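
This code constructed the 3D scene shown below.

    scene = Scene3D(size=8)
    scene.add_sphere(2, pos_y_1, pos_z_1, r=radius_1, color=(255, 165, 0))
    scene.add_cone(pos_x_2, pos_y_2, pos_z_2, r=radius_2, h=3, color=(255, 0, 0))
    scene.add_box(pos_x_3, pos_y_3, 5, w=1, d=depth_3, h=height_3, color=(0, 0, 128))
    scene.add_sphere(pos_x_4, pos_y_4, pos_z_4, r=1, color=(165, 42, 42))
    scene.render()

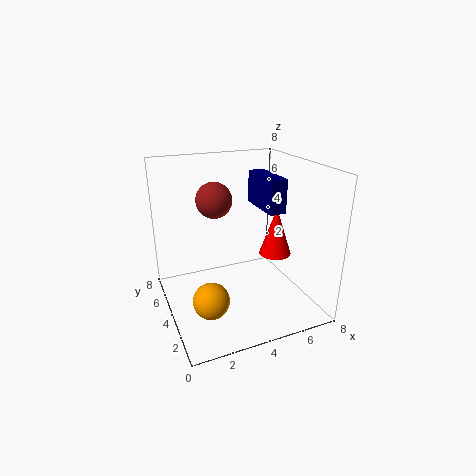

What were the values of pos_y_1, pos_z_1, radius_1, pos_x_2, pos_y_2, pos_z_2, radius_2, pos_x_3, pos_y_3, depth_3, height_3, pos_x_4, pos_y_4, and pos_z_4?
pos_y_1 = 3, pos_z_1 = 1, radius_1 = 1, pos_x_2 = 7, pos_y_2 = 5, pos_z_2 = 2, radius_2 = 1, pos_x_3 = 6, pos_y_3 = 4, depth_3 = 3, height_3 = 2, pos_x_4 = 3, pos_y_4 = 5, pos_z_4 = 6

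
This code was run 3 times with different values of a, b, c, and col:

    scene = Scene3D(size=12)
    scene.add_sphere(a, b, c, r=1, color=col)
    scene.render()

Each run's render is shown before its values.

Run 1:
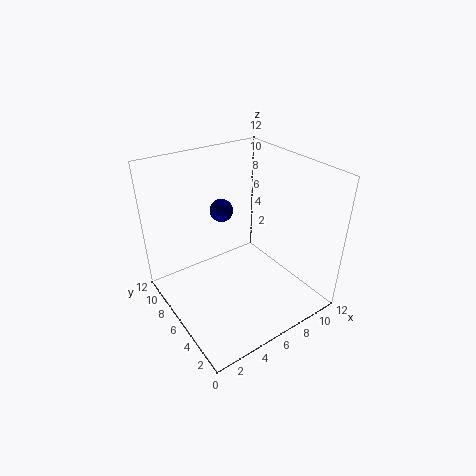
a = 6, b = 8.5, c = 7.5, col = 'navy'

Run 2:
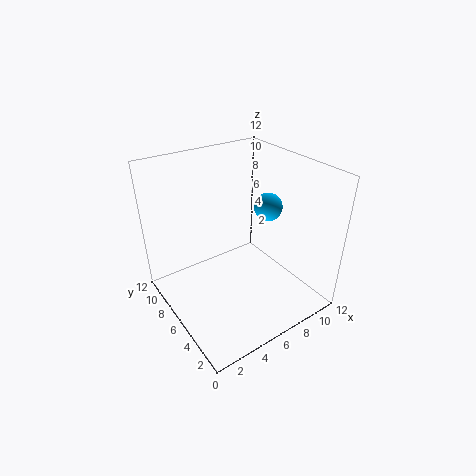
a = 6.5, b = 3, c = 10, col = 'deepskyblue'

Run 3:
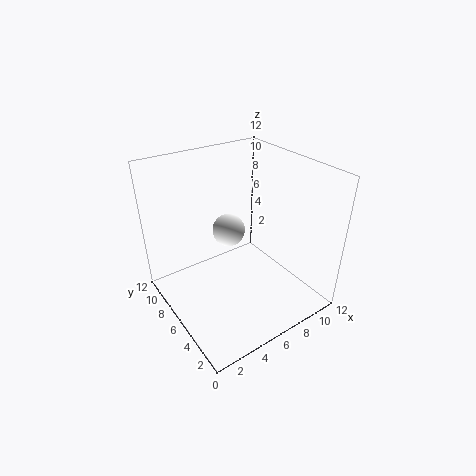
a = 2.5, b = 2, c = 10, col = 'white'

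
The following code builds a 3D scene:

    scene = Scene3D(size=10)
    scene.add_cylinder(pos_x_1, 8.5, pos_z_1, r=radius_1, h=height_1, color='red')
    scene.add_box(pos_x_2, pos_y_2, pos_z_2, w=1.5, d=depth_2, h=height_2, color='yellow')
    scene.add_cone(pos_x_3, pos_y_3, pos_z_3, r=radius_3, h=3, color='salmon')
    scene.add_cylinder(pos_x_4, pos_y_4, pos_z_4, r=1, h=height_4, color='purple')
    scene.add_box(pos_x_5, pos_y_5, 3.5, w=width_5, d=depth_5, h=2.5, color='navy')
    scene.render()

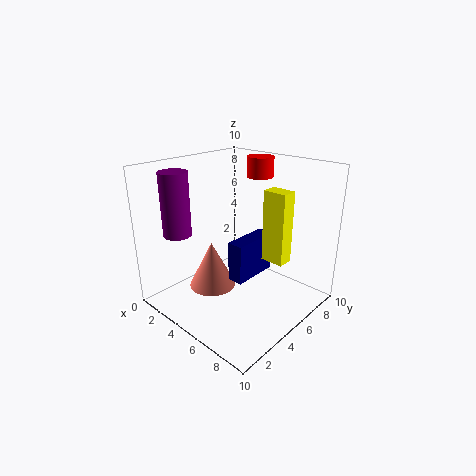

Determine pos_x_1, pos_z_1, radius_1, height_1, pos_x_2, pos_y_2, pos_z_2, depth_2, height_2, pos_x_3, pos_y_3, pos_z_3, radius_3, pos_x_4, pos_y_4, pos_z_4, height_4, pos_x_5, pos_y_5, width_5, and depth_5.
pos_x_1 = 4
pos_z_1 = 8.5
radius_1 = 1
height_1 = 1.5
pos_x_2 = 7.5
pos_y_2 = 4.5
pos_z_2 = 4.5
depth_2 = 1
height_2 = 4.5
pos_x_3 = 5
pos_y_3 = 2.5
pos_z_3 = 2.5
radius_3 = 1.5
pos_x_4 = 1.5
pos_y_4 = 2.5
pos_z_4 = 5
height_4 = 4.5
pos_x_5 = 6.5
pos_y_5 = 2.5
width_5 = 1
depth_5 = 3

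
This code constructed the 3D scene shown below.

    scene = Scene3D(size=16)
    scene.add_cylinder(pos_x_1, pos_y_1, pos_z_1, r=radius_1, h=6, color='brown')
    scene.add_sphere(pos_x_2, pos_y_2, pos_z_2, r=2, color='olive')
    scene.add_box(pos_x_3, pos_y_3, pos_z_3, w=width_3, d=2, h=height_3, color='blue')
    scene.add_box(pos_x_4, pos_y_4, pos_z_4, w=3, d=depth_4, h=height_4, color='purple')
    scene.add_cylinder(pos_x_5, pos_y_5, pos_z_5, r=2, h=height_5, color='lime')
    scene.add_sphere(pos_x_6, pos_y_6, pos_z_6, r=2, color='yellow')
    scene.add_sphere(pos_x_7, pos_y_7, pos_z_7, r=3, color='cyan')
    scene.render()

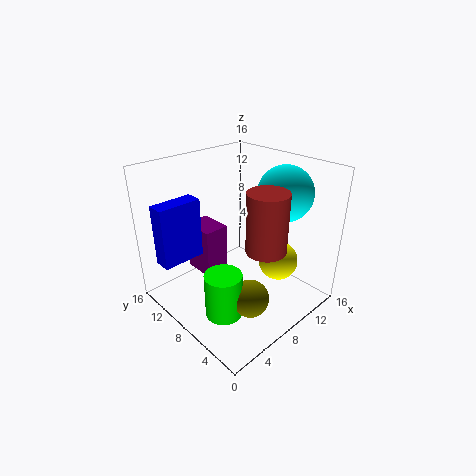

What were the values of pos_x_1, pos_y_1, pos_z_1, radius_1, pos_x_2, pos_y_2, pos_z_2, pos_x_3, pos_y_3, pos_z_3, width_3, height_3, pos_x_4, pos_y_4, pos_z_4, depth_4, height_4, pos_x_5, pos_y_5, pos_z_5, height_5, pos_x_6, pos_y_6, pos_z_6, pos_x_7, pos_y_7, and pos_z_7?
pos_x_1 = 7; pos_y_1 = 3; pos_z_1 = 9; radius_1 = 2; pos_x_2 = 6; pos_y_2 = 4; pos_z_2 = 3; pos_x_3 = 1; pos_y_3 = 12; pos_z_3 = 5; width_3 = 5; height_3 = 7; pos_x_4 = 6; pos_y_4 = 11; pos_z_4 = 2; depth_4 = 4; height_4 = 6; pos_x_5 = 4; pos_y_5 = 6; pos_z_5 = 1; height_5 = 5; pos_x_6 = 9; pos_y_6 = 3; pos_z_6 = 7; pos_x_7 = 12; pos_y_7 = 5; pos_z_7 = 13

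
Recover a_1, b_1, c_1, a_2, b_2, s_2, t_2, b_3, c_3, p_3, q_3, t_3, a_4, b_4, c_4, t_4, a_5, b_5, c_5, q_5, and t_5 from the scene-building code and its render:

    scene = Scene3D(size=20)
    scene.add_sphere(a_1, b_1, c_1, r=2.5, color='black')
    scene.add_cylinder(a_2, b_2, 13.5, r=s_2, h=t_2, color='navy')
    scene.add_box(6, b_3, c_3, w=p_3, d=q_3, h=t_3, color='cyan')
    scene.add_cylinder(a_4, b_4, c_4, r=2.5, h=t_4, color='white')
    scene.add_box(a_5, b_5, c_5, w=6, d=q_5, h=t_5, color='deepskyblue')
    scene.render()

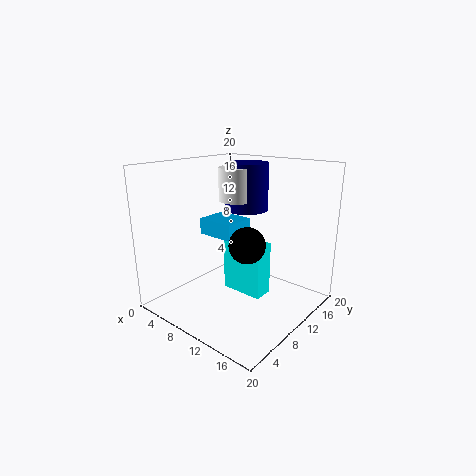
a_1 = 12; b_1 = 9.5; c_1 = 9.5; a_2 = 9.5; b_2 = 12.5; s_2 = 3; t_2 = 6.5; b_3 = 11.5; c_3 = 0.5; p_3 = 6.5; q_3 = 3; t_3 = 8; a_4 = 9; b_4 = 11; c_4 = 15; t_4 = 4.5; a_5 = 1.5; b_5 = 11; c_5 = 8.5; q_5 = 5; t_5 = 2.5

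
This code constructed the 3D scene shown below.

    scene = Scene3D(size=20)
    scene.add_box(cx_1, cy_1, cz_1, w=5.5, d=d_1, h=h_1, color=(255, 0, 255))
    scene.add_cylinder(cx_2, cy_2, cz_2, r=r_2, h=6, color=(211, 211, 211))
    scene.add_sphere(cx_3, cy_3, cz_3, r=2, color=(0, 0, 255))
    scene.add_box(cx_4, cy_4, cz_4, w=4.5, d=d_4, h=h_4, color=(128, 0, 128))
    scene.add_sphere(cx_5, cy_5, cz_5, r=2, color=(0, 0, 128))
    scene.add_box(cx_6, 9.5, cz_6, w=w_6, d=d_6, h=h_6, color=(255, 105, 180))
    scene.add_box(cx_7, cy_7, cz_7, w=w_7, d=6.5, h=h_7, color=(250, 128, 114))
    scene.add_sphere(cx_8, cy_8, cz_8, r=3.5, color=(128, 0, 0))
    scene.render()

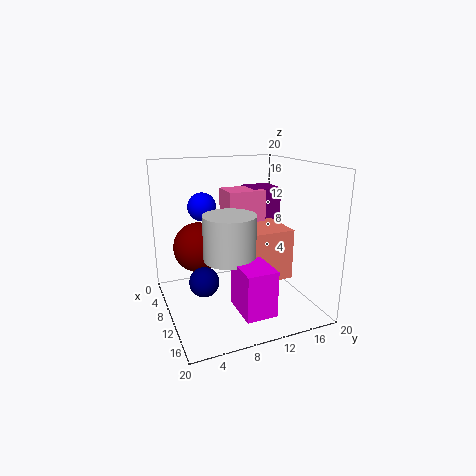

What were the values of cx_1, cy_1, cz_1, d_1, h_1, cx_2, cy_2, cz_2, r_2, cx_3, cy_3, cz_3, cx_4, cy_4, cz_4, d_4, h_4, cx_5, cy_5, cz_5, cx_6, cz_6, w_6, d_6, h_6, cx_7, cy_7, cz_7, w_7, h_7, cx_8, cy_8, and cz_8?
cx_1 = 13.5
cy_1 = 7.5
cz_1 = 2.5
d_1 = 4
h_1 = 6
cx_2 = 12
cy_2 = 8
cz_2 = 8
r_2 = 3.5
cx_3 = 6.5
cy_3 = 6
cz_3 = 14
cx_4 = 3
cy_4 = 13.5
cz_4 = 9.5
d_4 = 4.5
h_4 = 6.5
cx_5 = 11.5
cy_5 = 4.5
cz_5 = 5
cx_6 = 4
cz_6 = 7.5
w_6 = 4.5
d_6 = 5.5
h_6 = 8.5
cx_7 = 7
cy_7 = 10
cz_7 = 4.5
w_7 = 7
h_7 = 7
cx_8 = 7.5
cy_8 = 5
cz_8 = 8.5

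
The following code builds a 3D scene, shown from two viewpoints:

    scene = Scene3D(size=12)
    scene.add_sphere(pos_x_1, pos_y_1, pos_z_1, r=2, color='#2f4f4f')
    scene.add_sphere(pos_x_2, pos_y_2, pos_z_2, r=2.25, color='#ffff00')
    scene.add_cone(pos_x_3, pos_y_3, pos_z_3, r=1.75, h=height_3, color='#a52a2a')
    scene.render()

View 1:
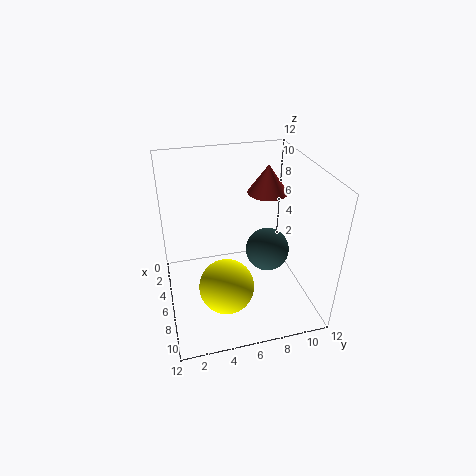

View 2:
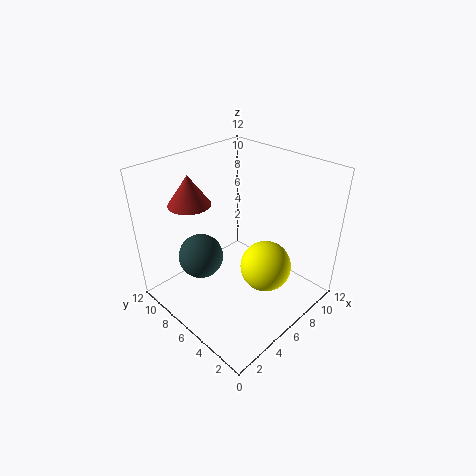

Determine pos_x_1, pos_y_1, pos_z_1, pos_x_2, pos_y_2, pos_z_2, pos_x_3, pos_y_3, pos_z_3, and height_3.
pos_x_1 = 4.5
pos_y_1 = 9.25
pos_z_1 = 3.25
pos_x_2 = 8
pos_y_2 = 4.5
pos_z_2 = 2.75
pos_x_3 = 3.75
pos_y_3 = 9.25
pos_z_3 = 8.75
height_3 = 2.5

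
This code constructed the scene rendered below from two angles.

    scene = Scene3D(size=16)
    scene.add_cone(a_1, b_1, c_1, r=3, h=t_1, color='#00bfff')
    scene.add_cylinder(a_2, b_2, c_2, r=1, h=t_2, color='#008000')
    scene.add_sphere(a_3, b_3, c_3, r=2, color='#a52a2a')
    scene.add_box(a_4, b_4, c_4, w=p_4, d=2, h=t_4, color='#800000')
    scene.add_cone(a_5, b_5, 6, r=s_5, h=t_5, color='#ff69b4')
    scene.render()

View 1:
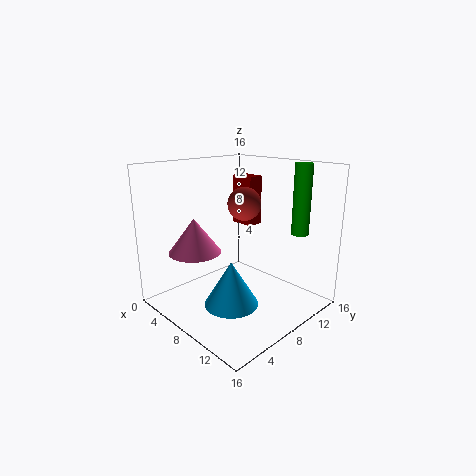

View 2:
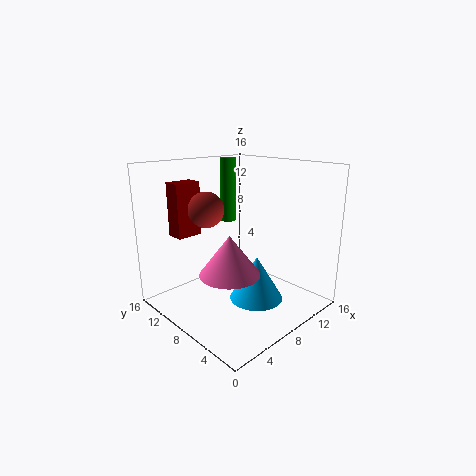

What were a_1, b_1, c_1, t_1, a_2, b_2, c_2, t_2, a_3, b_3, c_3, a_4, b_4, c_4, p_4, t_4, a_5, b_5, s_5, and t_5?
a_1 = 9; b_1 = 6; c_1 = 1; t_1 = 5; a_2 = 12; b_2 = 14; c_2 = 8; t_2 = 8; a_3 = 6; b_3 = 11; c_3 = 11; a_4 = 3; b_4 = 12; c_4 = 8; p_4 = 3; t_4 = 6; a_5 = 4; b_5 = 5; s_5 = 3; t_5 = 4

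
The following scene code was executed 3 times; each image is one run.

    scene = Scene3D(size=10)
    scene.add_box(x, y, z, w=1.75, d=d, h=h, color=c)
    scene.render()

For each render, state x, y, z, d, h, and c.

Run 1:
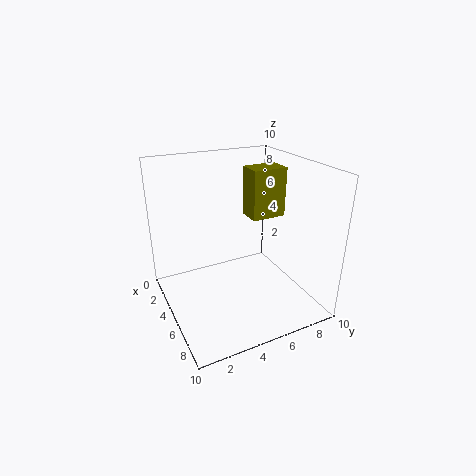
x = 3.25, y = 6.25, z = 6, d = 2.5, h = 3.5, c = 'olive'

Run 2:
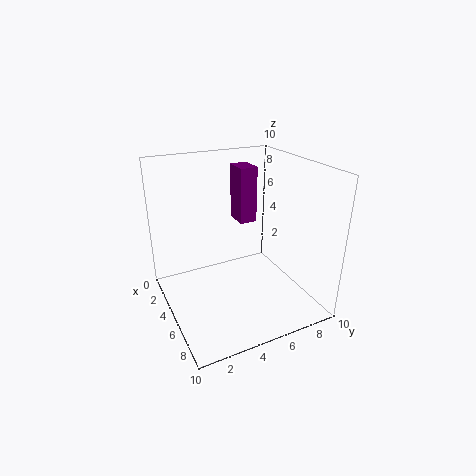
x = 2.25, y = 5.75, z = 5.5, d = 1.25, h = 4, c = 'purple'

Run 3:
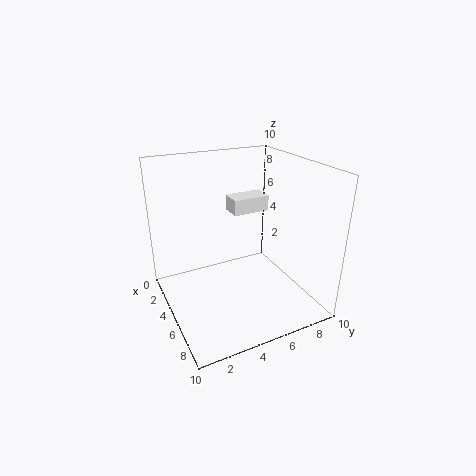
x = 0.25, y = 6.25, z = 5.25, d = 3, h = 1.25, c = 'white'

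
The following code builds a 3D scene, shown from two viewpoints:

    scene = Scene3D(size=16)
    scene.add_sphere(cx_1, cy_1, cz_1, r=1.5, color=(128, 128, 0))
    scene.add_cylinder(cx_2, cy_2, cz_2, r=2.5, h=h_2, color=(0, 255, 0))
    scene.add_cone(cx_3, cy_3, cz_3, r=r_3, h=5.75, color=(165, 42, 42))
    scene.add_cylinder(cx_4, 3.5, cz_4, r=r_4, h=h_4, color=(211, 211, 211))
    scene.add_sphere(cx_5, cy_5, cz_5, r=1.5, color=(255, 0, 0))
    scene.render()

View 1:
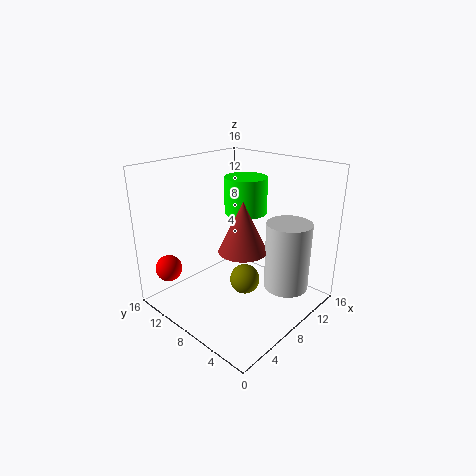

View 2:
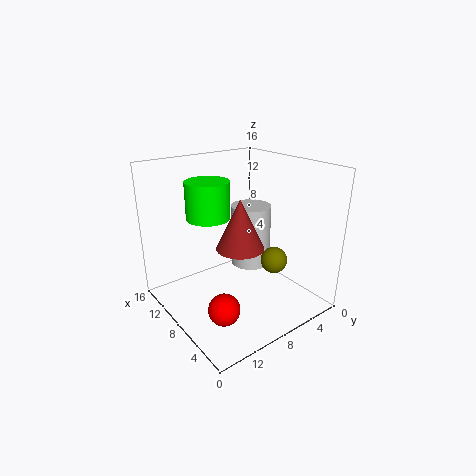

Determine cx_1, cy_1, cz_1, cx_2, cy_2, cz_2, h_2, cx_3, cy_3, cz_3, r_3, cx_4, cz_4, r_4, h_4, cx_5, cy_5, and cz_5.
cx_1 = 5.5, cy_1 = 4.75, cz_1 = 5.25, cx_2 = 11.25, cy_2 = 9.75, cz_2 = 9.75, h_2 = 4.25, cx_3 = 8.25, cy_3 = 7.5, cz_3 = 6.5, r_3 = 2.75, cx_4 = 11.25, cz_4 = 2.25, r_4 = 2.5, h_4 = 7.75, cx_5 = 2.5, cy_5 = 13.75, cz_5 = 4.25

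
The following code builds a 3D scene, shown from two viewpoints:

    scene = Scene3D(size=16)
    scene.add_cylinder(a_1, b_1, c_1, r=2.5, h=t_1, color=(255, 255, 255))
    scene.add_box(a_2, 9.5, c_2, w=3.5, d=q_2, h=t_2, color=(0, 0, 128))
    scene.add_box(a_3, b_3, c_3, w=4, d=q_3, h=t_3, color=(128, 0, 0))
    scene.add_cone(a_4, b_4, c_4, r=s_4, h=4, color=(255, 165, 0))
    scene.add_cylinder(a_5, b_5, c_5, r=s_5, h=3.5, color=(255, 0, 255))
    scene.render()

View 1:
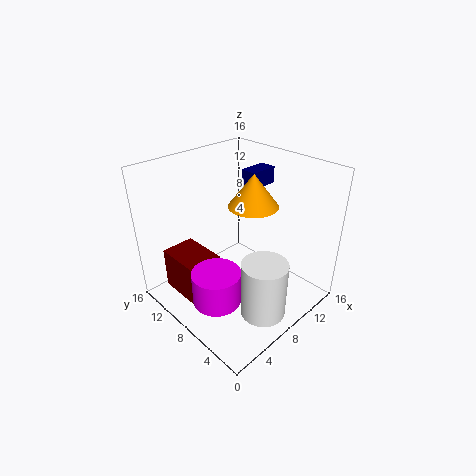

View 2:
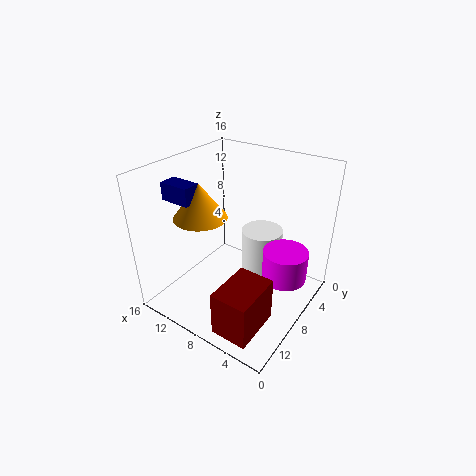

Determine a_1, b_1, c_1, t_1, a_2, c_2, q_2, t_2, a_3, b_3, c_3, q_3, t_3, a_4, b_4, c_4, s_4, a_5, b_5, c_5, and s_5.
a_1 = 7.5
b_1 = 3.5
c_1 = 0.5
t_1 = 6.5
a_2 = 12
c_2 = 12
q_2 = 2
t_2 = 2
a_3 = 2.5
b_3 = 9.5
c_3 = 0.5
q_3 = 5.5
t_3 = 5
a_4 = 12
b_4 = 9.5
c_4 = 10
s_4 = 3
a_5 = 3
b_5 = 6
c_5 = 3.5
s_5 = 2.5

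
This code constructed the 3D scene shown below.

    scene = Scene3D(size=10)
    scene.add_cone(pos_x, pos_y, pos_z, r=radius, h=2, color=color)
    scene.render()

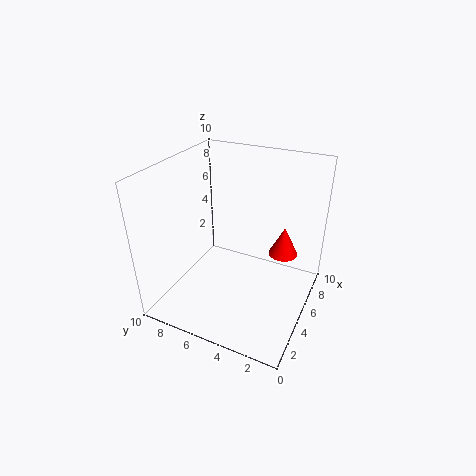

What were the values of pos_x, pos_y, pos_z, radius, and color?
pos_x = 6; pos_y = 2; pos_z = 4; radius = 1; color = 'red'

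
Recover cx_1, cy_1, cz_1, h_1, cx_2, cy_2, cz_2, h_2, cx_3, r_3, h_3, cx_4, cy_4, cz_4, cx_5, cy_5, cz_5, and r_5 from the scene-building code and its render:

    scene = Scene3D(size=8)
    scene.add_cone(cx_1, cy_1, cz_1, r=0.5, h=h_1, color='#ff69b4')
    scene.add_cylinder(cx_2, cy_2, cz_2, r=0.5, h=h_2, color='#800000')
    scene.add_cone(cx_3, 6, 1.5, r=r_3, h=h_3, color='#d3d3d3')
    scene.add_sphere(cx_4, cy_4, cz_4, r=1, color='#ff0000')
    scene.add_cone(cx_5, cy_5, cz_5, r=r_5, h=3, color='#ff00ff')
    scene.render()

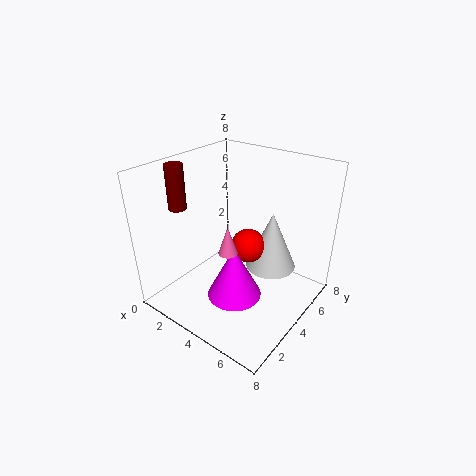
cx_1 = 4.5
cy_1 = 2.5
cz_1 = 4
h_1 = 1.5
cx_2 = 1
cy_2 = 2.5
cz_2 = 5.5
h_2 = 2.5
cx_3 = 5
r_3 = 1.5
h_3 = 3.5
cx_4 = 4
cy_4 = 5
cz_4 = 3
cx_5 = 4.5
cy_5 = 3
cz_5 = 1
r_5 = 1.5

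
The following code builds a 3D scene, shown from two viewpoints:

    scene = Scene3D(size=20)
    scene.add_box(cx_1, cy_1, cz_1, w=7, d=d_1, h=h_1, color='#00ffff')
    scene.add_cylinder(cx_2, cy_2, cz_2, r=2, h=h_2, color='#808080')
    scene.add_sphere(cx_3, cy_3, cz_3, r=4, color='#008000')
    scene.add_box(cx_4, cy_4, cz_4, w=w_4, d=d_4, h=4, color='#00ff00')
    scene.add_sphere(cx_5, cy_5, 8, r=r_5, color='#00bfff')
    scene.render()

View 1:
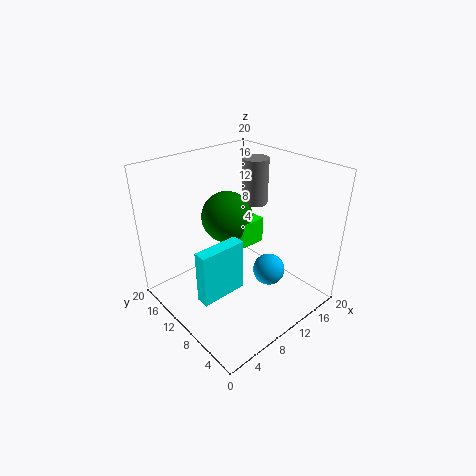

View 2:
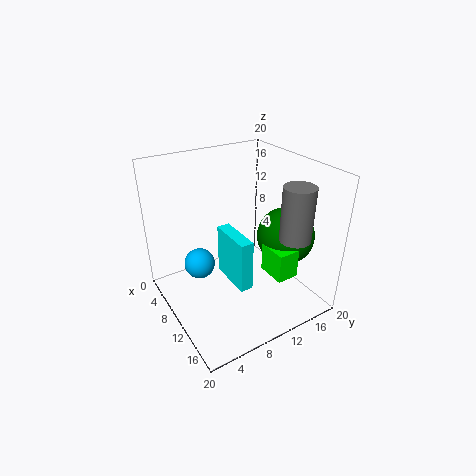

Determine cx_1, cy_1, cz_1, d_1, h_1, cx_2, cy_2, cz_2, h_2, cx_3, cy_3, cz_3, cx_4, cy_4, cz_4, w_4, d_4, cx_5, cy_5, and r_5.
cx_1 = 4, cy_1 = 10, cz_1 = 1, d_1 = 2, h_1 = 8, cx_2 = 17, cy_2 = 14, cz_2 = 12, h_2 = 7, cx_3 = 13, cy_3 = 16, cz_3 = 10, cx_4 = 13, cy_4 = 12, cz_4 = 6, w_4 = 4, d_4 = 3, cx_5 = 10, cy_5 = 4, r_5 = 2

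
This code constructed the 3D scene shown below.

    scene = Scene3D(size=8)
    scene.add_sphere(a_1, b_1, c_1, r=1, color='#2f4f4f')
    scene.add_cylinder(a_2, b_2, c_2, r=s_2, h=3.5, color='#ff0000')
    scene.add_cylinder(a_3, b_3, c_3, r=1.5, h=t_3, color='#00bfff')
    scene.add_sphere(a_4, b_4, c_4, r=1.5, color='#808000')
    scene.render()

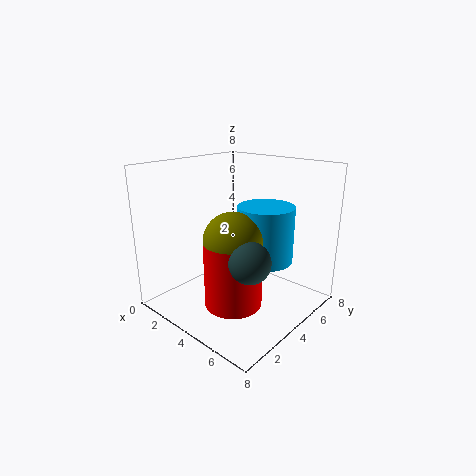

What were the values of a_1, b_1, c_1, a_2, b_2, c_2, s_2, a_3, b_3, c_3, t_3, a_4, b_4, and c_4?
a_1 = 6.5
b_1 = 2
c_1 = 4
a_2 = 5
b_2 = 2.5
c_2 = 1
s_2 = 1.5
a_3 = 5.5
b_3 = 4.5
c_3 = 3
t_3 = 3
a_4 = 5
b_4 = 2.5
c_4 = 4.5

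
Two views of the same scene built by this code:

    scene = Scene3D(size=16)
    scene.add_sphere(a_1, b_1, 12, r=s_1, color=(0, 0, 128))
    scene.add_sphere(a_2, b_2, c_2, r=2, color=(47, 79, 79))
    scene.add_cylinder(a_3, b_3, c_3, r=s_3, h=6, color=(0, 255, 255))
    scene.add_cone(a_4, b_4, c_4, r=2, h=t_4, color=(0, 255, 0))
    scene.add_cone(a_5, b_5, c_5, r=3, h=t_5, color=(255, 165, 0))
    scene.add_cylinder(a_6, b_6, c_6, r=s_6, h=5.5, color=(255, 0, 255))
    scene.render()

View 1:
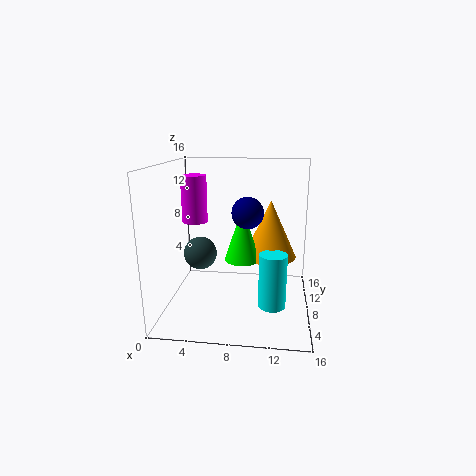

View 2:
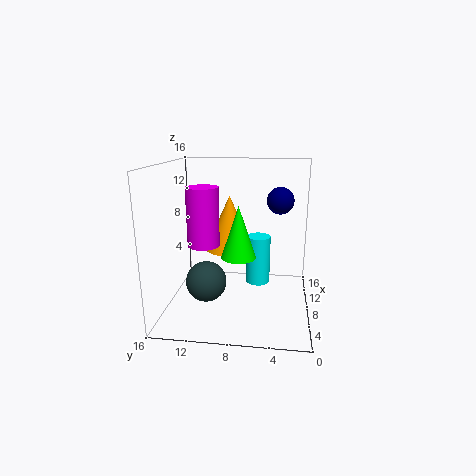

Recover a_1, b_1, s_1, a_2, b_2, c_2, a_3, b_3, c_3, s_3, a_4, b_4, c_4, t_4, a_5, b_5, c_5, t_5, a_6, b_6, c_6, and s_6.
a_1 = 9.5; b_1 = 3.5; s_1 = 1.5; a_2 = 3; b_2 = 10.5; c_2 = 5; a_3 = 12; b_3 = 6; c_3 = 1; s_3 = 1.5; a_4 = 8.5; b_4 = 8; c_4 = 5.5; t_4 = 6; a_5 = 11.5; b_5 = 9.5; c_5 = 5.5; t_5 = 6.5; a_6 = 2.5; b_6 = 10.5; c_6 = 9; s_6 = 1.5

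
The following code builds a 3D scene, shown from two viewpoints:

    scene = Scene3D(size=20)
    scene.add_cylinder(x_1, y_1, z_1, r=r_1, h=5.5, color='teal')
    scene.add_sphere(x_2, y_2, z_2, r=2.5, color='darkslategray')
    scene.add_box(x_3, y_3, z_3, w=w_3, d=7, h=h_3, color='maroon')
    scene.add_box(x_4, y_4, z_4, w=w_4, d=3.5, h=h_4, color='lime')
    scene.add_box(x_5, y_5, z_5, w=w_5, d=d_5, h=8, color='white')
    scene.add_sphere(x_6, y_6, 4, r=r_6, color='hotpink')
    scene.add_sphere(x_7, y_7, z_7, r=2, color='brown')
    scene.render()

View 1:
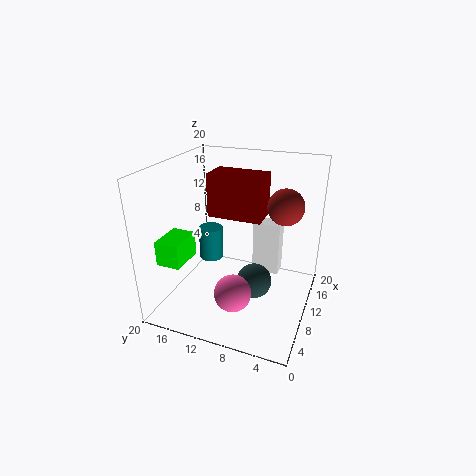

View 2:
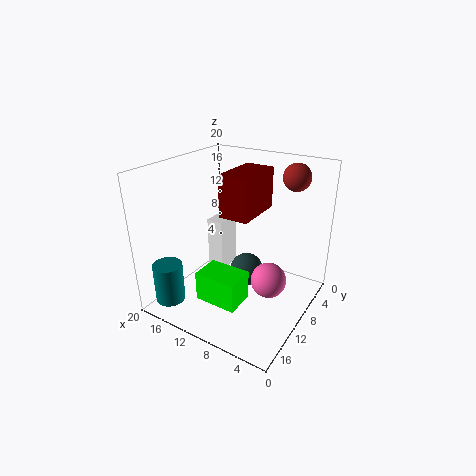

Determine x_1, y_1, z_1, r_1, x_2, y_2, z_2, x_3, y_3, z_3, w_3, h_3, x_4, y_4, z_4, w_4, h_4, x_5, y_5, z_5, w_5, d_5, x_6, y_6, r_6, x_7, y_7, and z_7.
x_1 = 16.5, y_1 = 17.5, z_1 = 2, r_1 = 2, x_2 = 10, y_2 = 7.5, z_2 = 3.5, x_3 = 7, y_3 = 6, z_3 = 14, w_3 = 4, h_3 = 5.5, x_4 = 4.5, y_4 = 16.5, z_4 = 6.5, w_4 = 5, h_4 = 3.5, x_5 = 13.5, y_5 = 5, z_5 = 3, w_5 = 2.5, d_5 = 4, x_6 = 5.5, y_6 = 9, r_6 = 2.5, x_7 = 5, y_7 = 2.5, z_7 = 17.5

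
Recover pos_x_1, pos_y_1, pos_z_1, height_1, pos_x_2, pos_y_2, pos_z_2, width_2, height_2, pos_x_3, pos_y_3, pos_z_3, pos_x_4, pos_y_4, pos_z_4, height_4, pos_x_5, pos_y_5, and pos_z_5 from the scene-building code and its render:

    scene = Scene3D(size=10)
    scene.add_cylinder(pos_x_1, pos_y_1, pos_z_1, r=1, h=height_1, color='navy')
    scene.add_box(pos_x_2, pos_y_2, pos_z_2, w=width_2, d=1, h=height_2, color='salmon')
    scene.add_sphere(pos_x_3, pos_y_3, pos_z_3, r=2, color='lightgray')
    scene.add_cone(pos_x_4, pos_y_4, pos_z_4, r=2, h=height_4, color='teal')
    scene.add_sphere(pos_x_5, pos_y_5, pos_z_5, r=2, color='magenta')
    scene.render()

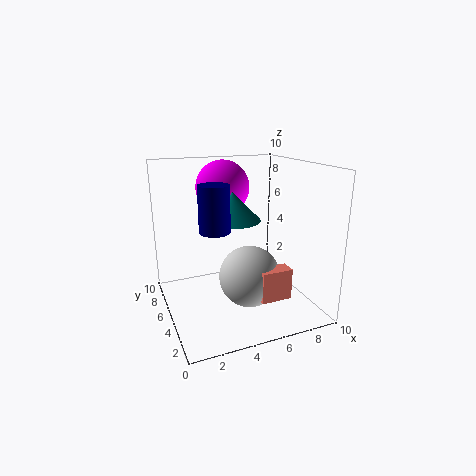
pos_x_1 = 3
pos_y_1 = 4
pos_z_1 = 6
height_1 = 3
pos_x_2 = 5
pos_y_2 = 1
pos_z_2 = 2
width_2 = 2
height_2 = 2
pos_x_3 = 5
pos_y_3 = 3
pos_z_3 = 3
pos_x_4 = 5
pos_y_4 = 6
pos_z_4 = 6
height_4 = 2
pos_x_5 = 5
pos_y_5 = 8
pos_z_5 = 8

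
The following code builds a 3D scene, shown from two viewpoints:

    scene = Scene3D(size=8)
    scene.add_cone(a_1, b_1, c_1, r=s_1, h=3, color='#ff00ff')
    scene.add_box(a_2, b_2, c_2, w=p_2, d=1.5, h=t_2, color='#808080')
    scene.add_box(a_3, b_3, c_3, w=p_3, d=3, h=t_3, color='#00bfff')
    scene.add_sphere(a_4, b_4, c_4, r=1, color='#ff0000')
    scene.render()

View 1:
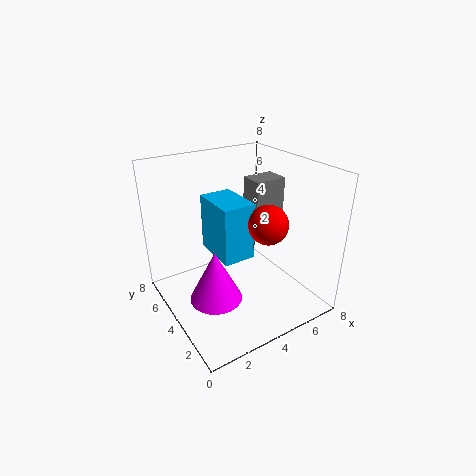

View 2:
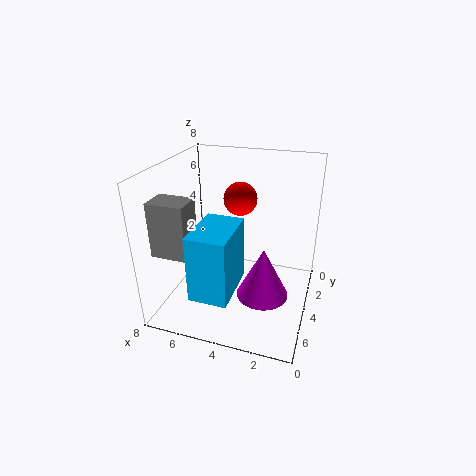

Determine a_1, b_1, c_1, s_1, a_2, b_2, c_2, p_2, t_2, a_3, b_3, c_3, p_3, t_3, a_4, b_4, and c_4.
a_1 = 2.5; b_1 = 4; c_1 = 0.5; s_1 = 1.5; a_2 = 6; b_2 = 5; c_2 = 3.5; p_2 = 2; t_2 = 3; a_3 = 3.5; b_3 = 4.5; c_3 = 2; p_3 = 2; t_3 = 3.5; a_4 = 4.5; b_4 = 2; c_4 = 5.5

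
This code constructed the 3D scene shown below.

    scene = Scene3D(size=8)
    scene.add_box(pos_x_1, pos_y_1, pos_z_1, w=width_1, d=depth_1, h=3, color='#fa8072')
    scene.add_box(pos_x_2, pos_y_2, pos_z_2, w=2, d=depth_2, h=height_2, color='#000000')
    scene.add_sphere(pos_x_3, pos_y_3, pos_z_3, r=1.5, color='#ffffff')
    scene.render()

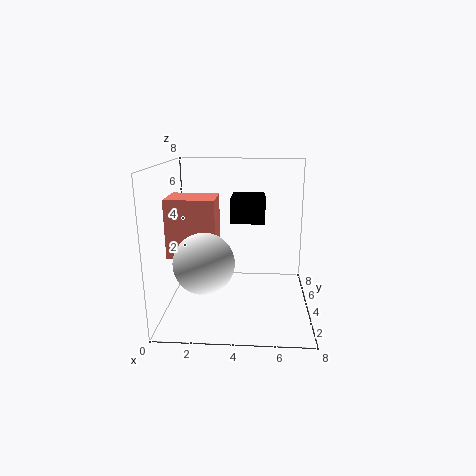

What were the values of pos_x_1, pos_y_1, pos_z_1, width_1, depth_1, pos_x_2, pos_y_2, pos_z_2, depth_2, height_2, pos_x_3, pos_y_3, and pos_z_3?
pos_x_1 = 0.5, pos_y_1 = 2, pos_z_1 = 3.5, width_1 = 2.5, depth_1 = 2, pos_x_2 = 3.5, pos_y_2 = 5, pos_z_2 = 4.5, depth_2 = 2, height_2 = 1.5, pos_x_3 = 2.5, pos_y_3 = 1.5, pos_z_3 = 3.5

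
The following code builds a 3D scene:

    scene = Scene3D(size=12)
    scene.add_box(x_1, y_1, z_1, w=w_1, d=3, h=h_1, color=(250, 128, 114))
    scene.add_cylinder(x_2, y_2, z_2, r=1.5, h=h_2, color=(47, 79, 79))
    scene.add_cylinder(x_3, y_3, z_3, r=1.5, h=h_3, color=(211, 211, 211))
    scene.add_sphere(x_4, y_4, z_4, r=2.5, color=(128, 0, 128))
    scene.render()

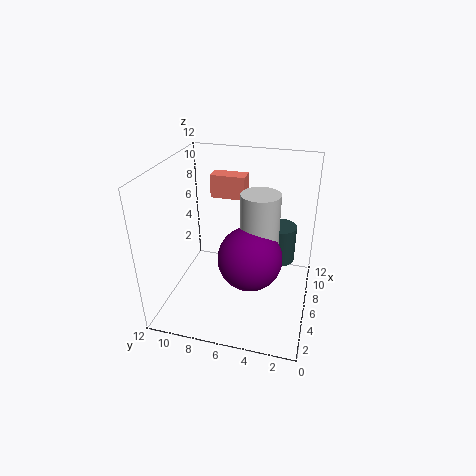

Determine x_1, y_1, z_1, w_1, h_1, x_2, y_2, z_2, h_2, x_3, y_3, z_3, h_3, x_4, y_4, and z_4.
x_1 = 8; y_1 = 6; z_1 = 8.5; w_1 = 1.5; h_1 = 2; x_2 = 10; y_2 = 3; z_2 = 2; h_2 = 3.5; x_3 = 5; y_3 = 4; z_3 = 6.5; h_3 = 4; x_4 = 4; y_4 = 4.5; z_4 = 5.5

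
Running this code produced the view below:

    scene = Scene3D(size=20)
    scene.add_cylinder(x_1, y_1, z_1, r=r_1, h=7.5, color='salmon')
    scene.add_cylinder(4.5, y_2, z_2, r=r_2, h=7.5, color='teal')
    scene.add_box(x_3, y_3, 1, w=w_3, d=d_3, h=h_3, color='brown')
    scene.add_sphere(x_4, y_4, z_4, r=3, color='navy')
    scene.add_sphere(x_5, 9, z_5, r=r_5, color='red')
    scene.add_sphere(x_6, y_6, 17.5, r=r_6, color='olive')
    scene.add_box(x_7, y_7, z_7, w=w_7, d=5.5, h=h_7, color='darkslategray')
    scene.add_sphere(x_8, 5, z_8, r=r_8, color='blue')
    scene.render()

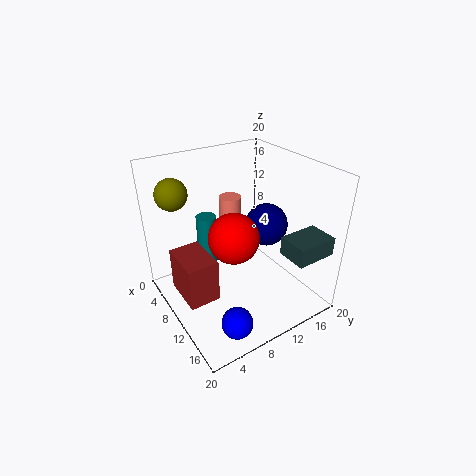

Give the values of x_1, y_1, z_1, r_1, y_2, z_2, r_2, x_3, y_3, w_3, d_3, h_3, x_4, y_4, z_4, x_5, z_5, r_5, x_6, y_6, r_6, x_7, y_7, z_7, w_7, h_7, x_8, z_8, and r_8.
x_1 = 8
y_1 = 10
z_1 = 8
r_1 = 1.5
y_2 = 8
z_2 = 4
r_2 = 1.5
x_3 = 4
y_3 = 2
w_3 = 6.5
d_3 = 4.5
h_3 = 6.5
x_4 = 10.5
y_4 = 14.5
z_4 = 11
x_5 = 10.5
z_5 = 10.5
r_5 = 3.5
x_6 = 7.5
y_6 = 2
r_6 = 2
x_7 = 15.5
y_7 = 13
z_7 = 9.5
w_7 = 4
h_7 = 2.5
x_8 = 17.5
z_8 = 3
r_8 = 2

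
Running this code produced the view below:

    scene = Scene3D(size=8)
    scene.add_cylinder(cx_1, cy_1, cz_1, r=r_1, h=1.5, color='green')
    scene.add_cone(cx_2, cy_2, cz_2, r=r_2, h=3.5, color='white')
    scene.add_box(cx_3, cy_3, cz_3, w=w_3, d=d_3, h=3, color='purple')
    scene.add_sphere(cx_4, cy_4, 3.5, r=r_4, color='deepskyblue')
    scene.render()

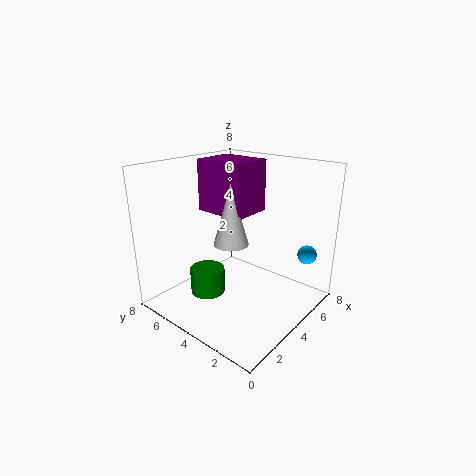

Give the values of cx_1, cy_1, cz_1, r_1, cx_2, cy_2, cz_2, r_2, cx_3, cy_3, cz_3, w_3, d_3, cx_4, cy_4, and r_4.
cx_1 = 3; cy_1 = 5.5; cz_1 = 0.5; r_1 = 1; cx_2 = 4; cy_2 = 4.5; cz_2 = 3.5; r_2 = 1; cx_3 = 4; cy_3 = 4; cz_3 = 5; w_3 = 2.5; d_3 = 3; cx_4 = 5.5; cy_4 = 0.5; r_4 = 0.5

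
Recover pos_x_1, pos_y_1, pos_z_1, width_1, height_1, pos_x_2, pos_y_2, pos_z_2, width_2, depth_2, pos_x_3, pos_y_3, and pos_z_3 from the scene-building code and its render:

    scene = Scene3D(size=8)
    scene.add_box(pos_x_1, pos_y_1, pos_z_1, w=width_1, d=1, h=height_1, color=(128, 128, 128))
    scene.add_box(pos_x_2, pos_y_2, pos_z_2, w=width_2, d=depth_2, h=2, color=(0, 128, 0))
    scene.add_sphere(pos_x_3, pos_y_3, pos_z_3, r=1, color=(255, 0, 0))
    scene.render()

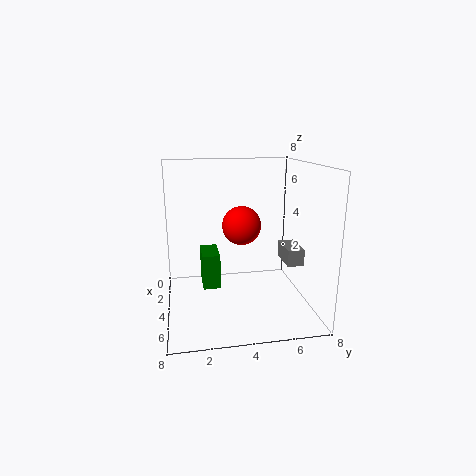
pos_x_1 = 2
pos_y_1 = 7
pos_z_1 = 2
width_1 = 2
height_1 = 1
pos_x_2 = 2
pos_y_2 = 2
pos_z_2 = 1
width_2 = 2
depth_2 = 1
pos_x_3 = 5
pos_y_3 = 4
pos_z_3 = 5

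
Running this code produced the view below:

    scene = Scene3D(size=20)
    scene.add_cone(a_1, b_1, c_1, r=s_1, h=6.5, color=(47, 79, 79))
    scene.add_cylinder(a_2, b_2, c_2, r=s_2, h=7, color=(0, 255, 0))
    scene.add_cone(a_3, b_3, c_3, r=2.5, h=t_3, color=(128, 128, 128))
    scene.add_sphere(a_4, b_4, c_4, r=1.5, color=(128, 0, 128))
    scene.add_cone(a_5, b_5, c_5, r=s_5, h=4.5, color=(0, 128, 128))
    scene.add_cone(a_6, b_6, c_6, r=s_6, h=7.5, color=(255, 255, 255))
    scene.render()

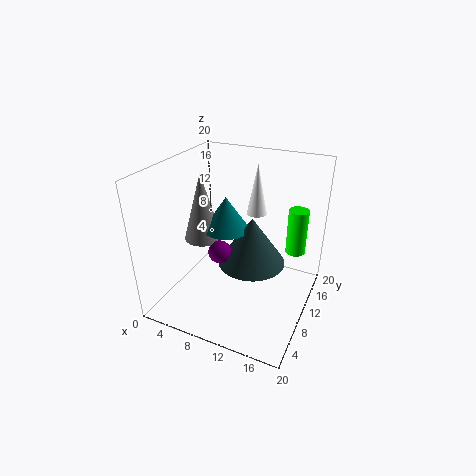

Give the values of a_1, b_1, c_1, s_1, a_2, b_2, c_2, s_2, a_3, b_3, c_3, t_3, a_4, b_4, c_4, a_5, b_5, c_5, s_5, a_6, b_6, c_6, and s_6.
a_1 = 12.5, b_1 = 9, c_1 = 7.5, s_1 = 4.5, a_2 = 16.5, b_2 = 17, c_2 = 5.5, s_2 = 1.5, a_3 = 6, b_3 = 7.5, c_3 = 10.5, t_3 = 9, a_4 = 9, b_4 = 6.5, c_4 = 9.5, a_5 = 9, b_5 = 8.5, c_5 = 12, s_5 = 3, a_6 = 10.5, b_6 = 15.5, c_6 = 11.5, s_6 = 1.5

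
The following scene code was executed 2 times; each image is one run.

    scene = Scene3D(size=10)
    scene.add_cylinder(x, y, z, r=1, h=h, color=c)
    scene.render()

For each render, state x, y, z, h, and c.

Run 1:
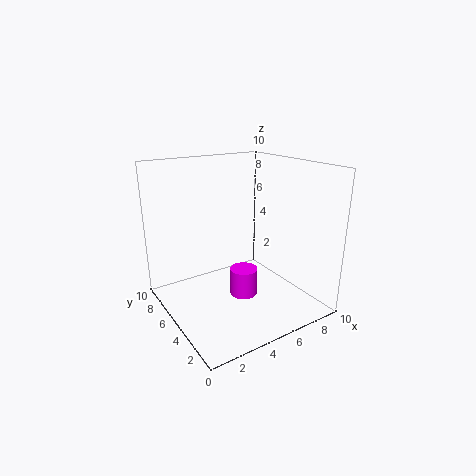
x = 5.5
y = 5
z = 0.5
h = 2
c = 'magenta'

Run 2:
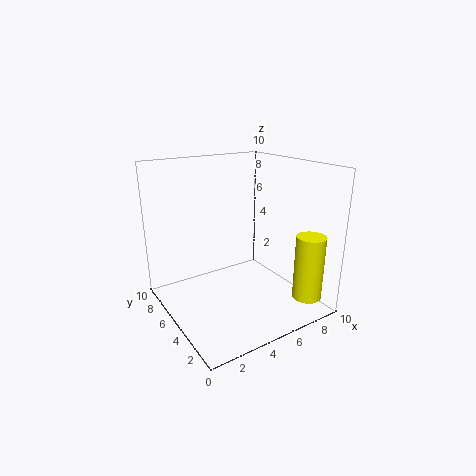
x = 8.5
y = 1.5
z = 1
h = 4.5
c = 'yellow'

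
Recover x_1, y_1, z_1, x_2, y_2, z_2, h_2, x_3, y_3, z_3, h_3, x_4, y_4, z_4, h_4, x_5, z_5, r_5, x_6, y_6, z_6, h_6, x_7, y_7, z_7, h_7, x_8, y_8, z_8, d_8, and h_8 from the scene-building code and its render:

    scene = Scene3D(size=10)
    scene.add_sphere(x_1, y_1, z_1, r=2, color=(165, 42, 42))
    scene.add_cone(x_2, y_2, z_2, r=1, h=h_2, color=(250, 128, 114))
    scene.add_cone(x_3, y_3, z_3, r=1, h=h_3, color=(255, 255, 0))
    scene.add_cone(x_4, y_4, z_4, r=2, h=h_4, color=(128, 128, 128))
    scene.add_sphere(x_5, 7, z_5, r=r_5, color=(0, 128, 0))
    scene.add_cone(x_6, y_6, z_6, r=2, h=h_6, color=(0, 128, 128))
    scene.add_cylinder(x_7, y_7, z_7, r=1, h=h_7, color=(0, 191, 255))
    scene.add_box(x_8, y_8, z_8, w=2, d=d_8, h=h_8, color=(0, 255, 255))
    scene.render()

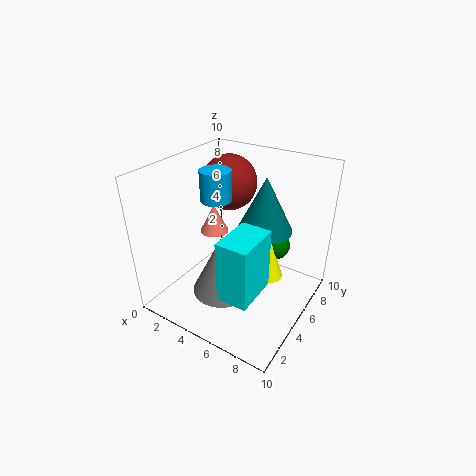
x_1 = 3
y_1 = 7
z_1 = 8
x_2 = 3
y_2 = 5
z_2 = 5
h_2 = 2
x_3 = 7
y_3 = 6
z_3 = 2
h_3 = 3
x_4 = 5
y_4 = 3
z_4 = 2
h_4 = 4
x_5 = 7
z_5 = 4
r_5 = 1
x_6 = 6
y_6 = 7
z_6 = 5
h_6 = 4
x_7 = 4
y_7 = 4
z_7 = 8
h_7 = 2
x_8 = 6
y_8 = 1
z_8 = 3
d_8 = 3
h_8 = 4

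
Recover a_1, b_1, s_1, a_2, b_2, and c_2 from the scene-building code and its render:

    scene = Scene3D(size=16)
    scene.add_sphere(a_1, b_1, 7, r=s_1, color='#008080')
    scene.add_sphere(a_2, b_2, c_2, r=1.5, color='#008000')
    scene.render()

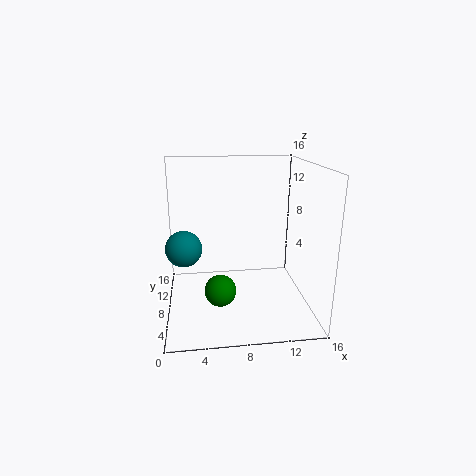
a_1 = 2, b_1 = 8, s_1 = 2, a_2 = 5.5, b_2 = 2, c_2 = 5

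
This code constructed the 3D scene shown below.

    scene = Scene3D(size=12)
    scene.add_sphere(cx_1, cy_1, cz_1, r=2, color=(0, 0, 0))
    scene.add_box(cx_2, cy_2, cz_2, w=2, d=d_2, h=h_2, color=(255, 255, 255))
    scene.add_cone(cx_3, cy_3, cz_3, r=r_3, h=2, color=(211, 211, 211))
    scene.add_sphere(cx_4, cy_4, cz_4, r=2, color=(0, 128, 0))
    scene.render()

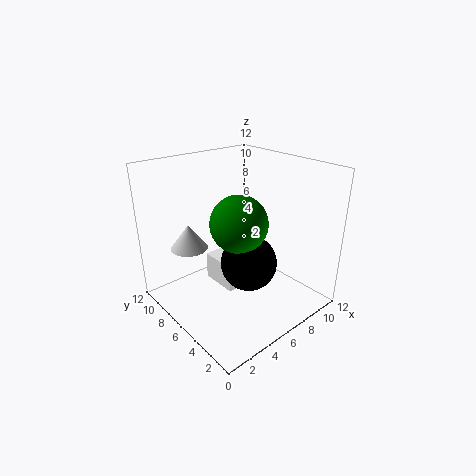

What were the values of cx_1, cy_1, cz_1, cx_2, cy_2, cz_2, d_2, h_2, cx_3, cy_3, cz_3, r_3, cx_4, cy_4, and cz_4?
cx_1 = 4; cy_1 = 2.5; cz_1 = 6; cx_2 = 5.5; cy_2 = 6.5; cz_2 = 0.5; d_2 = 3.5; h_2 = 2.5; cx_3 = 2.5; cy_3 = 8; cz_3 = 5.5; r_3 = 1.5; cx_4 = 3.5; cy_4 = 3; cz_4 = 9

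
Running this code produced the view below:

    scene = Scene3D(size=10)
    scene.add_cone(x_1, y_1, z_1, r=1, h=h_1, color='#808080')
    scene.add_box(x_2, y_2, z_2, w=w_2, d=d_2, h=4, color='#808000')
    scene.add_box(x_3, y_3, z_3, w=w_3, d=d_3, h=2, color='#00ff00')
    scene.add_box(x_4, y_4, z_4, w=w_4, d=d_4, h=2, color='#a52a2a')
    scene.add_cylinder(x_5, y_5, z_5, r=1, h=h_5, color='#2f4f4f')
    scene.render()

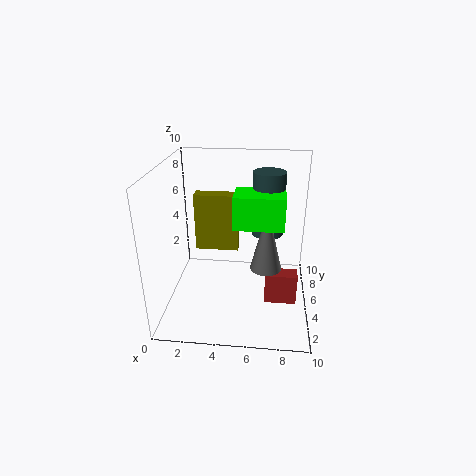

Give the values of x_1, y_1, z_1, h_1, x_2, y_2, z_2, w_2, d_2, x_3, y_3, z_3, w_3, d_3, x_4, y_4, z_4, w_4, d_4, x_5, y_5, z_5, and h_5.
x_1 = 7; y_1 = 3; z_1 = 4; h_1 = 4; x_2 = 2; y_2 = 5; z_2 = 4; w_2 = 3; d_2 = 1; x_3 = 5; y_3 = 2; z_3 = 7; w_3 = 3; d_3 = 2; x_4 = 7; y_4 = 2; z_4 = 2; w_4 = 2; d_4 = 1; x_5 = 7; y_5 = 4; z_5 = 6; h_5 = 4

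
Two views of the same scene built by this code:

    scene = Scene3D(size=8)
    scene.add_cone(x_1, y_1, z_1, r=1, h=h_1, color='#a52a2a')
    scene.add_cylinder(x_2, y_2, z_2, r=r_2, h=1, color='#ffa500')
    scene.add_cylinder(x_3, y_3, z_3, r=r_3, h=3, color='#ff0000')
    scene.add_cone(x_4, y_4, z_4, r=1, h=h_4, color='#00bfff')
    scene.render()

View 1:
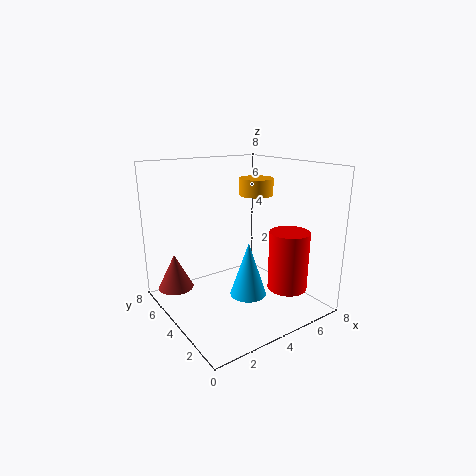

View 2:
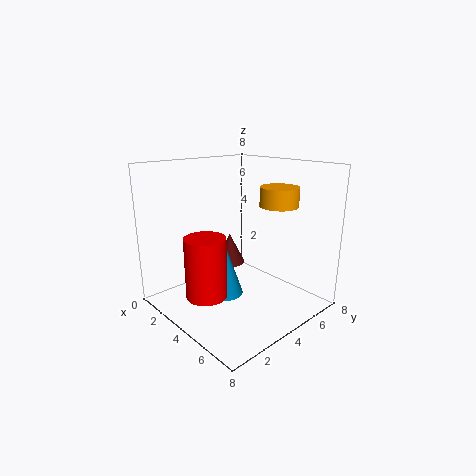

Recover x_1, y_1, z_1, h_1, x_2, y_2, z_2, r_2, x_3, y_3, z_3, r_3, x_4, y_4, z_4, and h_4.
x_1 = 1; y_1 = 6; z_1 = 1; h_1 = 2; x_2 = 6; y_2 = 5; z_2 = 6; r_2 = 1; x_3 = 5; y_3 = 1; z_3 = 2; r_3 = 1; x_4 = 4; y_4 = 3; z_4 = 1; h_4 = 3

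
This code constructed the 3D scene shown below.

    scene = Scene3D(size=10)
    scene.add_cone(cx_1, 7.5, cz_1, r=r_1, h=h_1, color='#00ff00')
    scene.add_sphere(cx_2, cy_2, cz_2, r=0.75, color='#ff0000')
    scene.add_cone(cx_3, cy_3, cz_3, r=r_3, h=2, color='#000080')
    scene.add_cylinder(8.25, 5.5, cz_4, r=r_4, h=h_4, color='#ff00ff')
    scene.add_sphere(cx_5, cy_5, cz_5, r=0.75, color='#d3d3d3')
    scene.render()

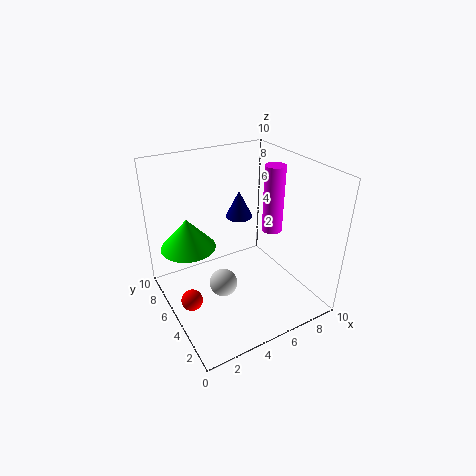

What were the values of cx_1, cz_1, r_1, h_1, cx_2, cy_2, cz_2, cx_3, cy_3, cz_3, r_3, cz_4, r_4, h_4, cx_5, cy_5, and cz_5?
cx_1 = 2.25
cz_1 = 3.75
r_1 = 2
h_1 = 2.25
cx_2 = 1.25
cy_2 = 5
cz_2 = 1
cx_3 = 6.25
cy_3 = 7
cz_3 = 5.5
r_3 = 1
cz_4 = 4.5
r_4 = 0.75
h_4 = 5
cx_5 = 1.75
cy_5 = 1
cz_5 = 5.25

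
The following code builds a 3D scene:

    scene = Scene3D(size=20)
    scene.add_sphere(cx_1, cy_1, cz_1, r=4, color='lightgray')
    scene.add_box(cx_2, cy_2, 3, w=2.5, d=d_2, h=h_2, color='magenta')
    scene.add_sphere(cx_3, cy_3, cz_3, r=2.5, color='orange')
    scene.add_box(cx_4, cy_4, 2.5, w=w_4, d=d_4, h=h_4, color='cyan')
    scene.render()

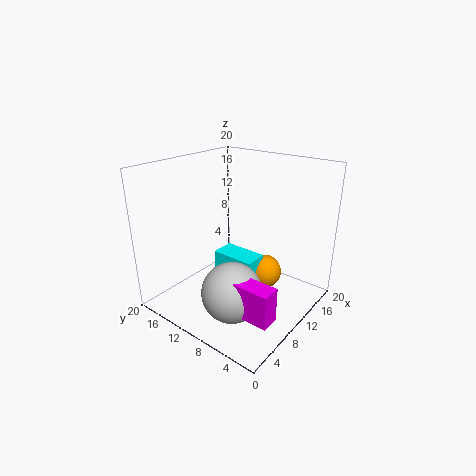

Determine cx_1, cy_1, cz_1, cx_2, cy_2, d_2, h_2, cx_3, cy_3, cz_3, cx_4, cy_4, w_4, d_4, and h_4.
cx_1 = 5.5, cy_1 = 7.5, cz_1 = 4.5, cx_2 = 3.5, cy_2 = 1, d_2 = 6.5, h_2 = 4.5, cx_3 = 14, cy_3 = 8, cz_3 = 3.5, cx_4 = 10, cy_4 = 8, w_4 = 3.5, d_4 = 6.5, h_4 = 4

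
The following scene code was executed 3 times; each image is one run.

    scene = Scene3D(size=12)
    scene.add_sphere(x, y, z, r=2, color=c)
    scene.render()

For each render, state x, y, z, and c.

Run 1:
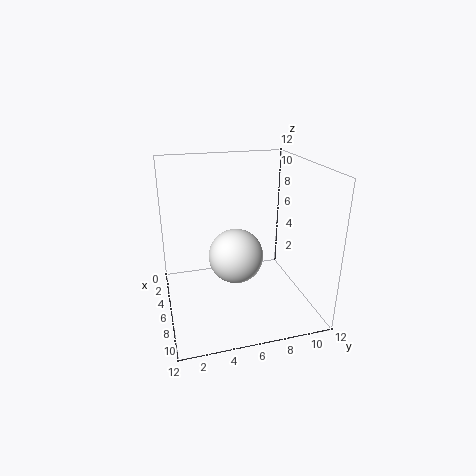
x = 9; y = 5; z = 6; c = 'white'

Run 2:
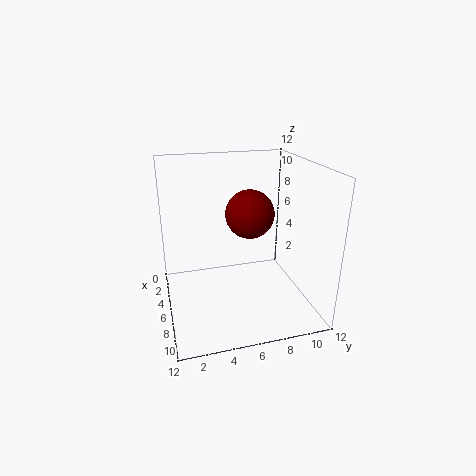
x = 6; y = 7; z = 8; c = 'maroon'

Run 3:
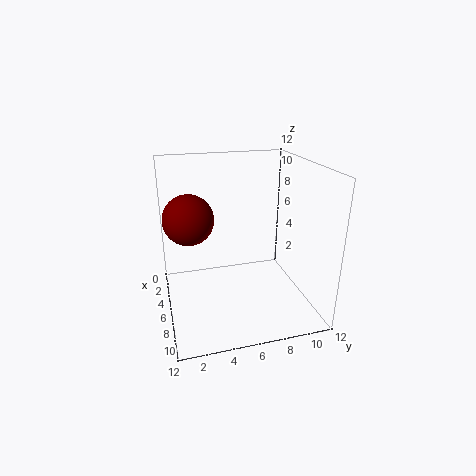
x = 6; y = 2; z = 8; c = 'maroon'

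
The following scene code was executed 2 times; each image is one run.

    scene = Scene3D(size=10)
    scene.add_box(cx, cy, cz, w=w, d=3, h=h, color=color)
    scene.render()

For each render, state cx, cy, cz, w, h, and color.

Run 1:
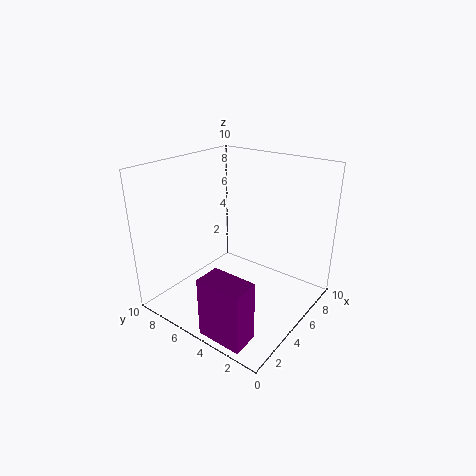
cx = 0.25; cy = 1.5; cz = 0.25; w = 1.75; h = 4; color = 'purple'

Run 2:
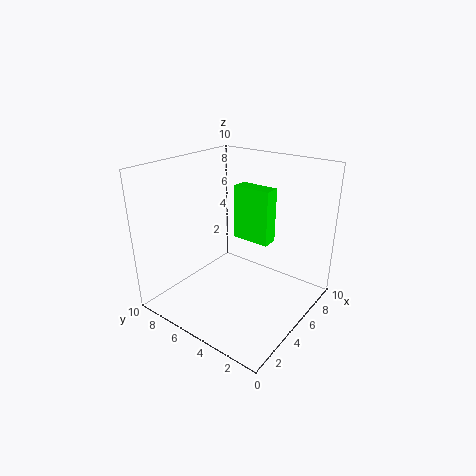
cx = 7.5; cy = 4.25; cz = 3.5; w = 1.25; h = 4.25; color = 'lime'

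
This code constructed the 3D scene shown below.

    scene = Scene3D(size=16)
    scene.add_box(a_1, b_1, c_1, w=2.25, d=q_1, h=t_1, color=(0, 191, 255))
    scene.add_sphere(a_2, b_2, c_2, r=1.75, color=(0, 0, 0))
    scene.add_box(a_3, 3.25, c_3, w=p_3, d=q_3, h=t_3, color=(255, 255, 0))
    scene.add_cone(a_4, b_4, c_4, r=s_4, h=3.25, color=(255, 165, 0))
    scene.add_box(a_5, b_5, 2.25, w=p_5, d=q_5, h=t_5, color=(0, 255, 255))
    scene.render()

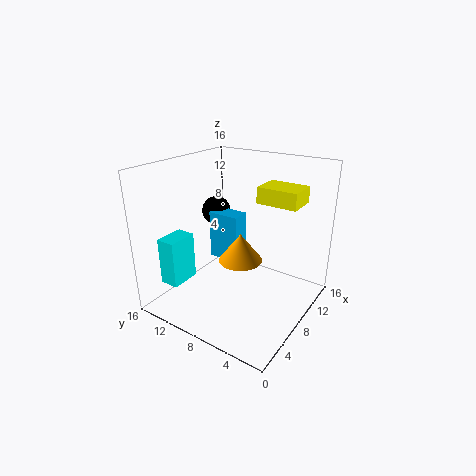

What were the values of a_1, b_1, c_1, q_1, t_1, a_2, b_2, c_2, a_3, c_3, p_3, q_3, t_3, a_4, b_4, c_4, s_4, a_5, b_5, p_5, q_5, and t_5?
a_1 = 9
b_1 = 9
c_1 = 4
q_1 = 3.75
t_1 = 5.75
a_2 = 11
b_2 = 13.25
c_2 = 9.25
a_3 = 12.25
c_3 = 10.75
p_3 = 3.75
q_3 = 5
t_3 = 2
a_4 = 8.5
b_4 = 8
c_4 = 5
s_4 = 2.5
a_5 = 3
b_5 = 13.25
p_5 = 3.5
q_5 = 2.25
t_5 = 5.5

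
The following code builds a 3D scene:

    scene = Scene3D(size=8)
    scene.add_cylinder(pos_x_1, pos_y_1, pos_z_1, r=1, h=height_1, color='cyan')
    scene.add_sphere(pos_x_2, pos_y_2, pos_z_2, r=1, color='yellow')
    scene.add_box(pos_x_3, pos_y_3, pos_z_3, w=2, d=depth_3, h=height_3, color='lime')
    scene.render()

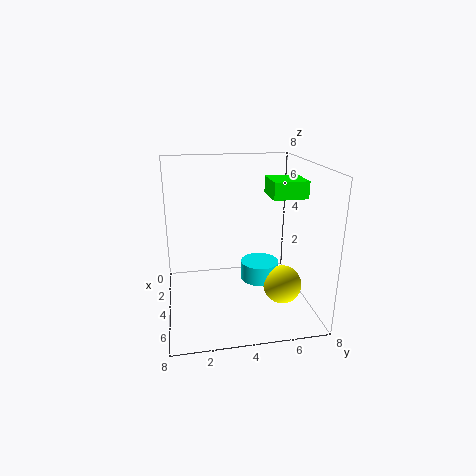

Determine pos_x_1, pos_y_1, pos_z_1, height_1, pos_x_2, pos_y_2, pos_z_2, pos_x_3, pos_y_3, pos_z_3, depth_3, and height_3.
pos_x_1 = 5
pos_y_1 = 5
pos_z_1 = 2
height_1 = 1
pos_x_2 = 6
pos_y_2 = 6
pos_z_2 = 2
pos_x_3 = 2
pos_y_3 = 6
pos_z_3 = 6
depth_3 = 2
height_3 = 1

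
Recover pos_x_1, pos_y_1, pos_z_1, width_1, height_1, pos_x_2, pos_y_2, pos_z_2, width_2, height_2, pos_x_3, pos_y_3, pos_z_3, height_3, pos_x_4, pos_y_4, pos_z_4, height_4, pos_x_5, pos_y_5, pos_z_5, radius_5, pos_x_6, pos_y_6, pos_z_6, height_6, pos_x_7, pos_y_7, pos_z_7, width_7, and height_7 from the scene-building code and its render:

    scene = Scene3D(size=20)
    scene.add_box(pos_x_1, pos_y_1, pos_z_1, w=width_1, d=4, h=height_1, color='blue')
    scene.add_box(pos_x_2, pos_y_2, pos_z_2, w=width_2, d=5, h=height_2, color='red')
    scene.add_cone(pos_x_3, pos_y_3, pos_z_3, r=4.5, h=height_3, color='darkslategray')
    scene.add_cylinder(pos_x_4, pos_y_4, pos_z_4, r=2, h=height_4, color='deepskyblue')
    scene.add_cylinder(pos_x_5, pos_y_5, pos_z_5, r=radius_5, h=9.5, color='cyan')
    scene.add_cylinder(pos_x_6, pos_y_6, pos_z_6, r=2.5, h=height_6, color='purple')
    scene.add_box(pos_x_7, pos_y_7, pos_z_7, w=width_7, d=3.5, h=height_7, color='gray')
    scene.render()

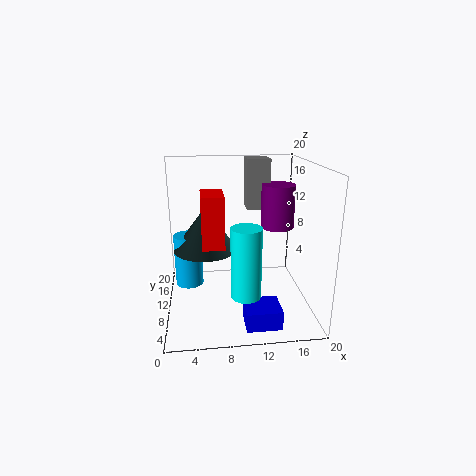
pos_x_1 = 10; pos_y_1 = 1; pos_z_1 = 1; width_1 = 4.5; height_1 = 2.5; pos_x_2 = 5; pos_y_2 = 7; pos_z_2 = 9.5; width_2 = 3; height_2 = 7; pos_x_3 = 5.5; pos_y_3 = 11.5; pos_z_3 = 8; height_3 = 6; pos_x_4 = 3; pos_y_4 = 12; pos_z_4 = 2.5; height_4 = 7.5; pos_x_5 = 10.5; pos_y_5 = 5.5; pos_z_5 = 3.5; radius_5 = 2; pos_x_6 = 16.5; pos_y_6 = 14; pos_z_6 = 10; height_6 = 6.5; pos_x_7 = 12; pos_y_7 = 15; pos_z_7 = 12.5; width_7 = 3.5; height_7 = 7.5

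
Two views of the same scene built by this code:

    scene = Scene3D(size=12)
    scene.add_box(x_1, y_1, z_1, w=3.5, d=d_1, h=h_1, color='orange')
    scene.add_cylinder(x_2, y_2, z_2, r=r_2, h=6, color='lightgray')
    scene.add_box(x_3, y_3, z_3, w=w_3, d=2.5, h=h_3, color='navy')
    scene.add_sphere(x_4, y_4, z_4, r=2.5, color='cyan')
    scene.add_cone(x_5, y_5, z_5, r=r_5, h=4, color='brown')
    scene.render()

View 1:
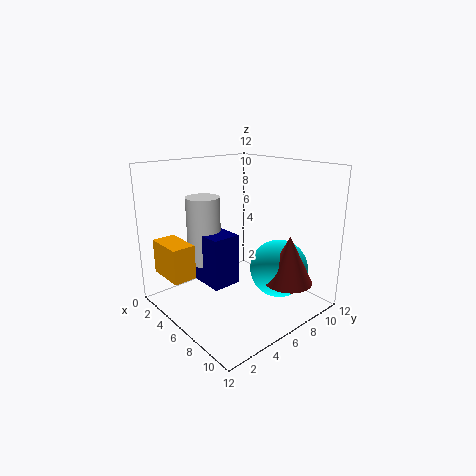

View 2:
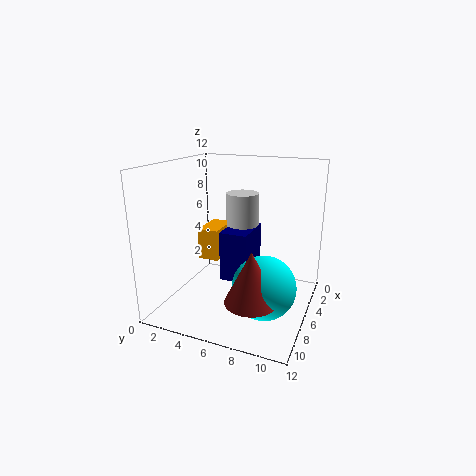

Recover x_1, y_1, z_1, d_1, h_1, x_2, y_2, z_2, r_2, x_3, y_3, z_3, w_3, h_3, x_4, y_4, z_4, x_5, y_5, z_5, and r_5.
x_1 = 0.5; y_1 = 1; z_1 = 2.5; d_1 = 2; h_1 = 3; x_2 = 2.5; y_2 = 5; z_2 = 3; r_2 = 1.5; x_3 = 1.5; y_3 = 4; z_3 = 1.5; w_3 = 4; h_3 = 4.5; x_4 = 8; y_4 = 9; z_4 = 3; x_5 = 9.5; y_5 = 8.5; z_5 = 2.5; r_5 = 2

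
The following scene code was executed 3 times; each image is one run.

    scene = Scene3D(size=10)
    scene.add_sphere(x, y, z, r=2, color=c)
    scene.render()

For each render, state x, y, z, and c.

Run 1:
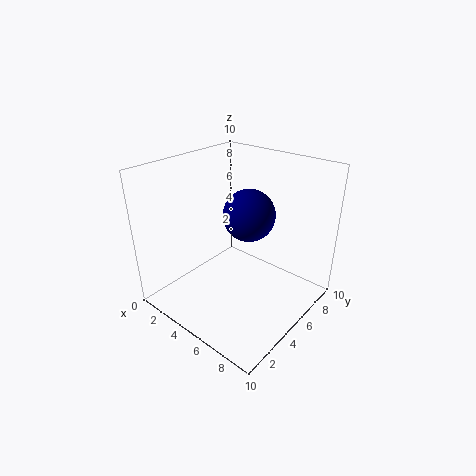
x = 4
y = 7.5
z = 5.5
c = 'navy'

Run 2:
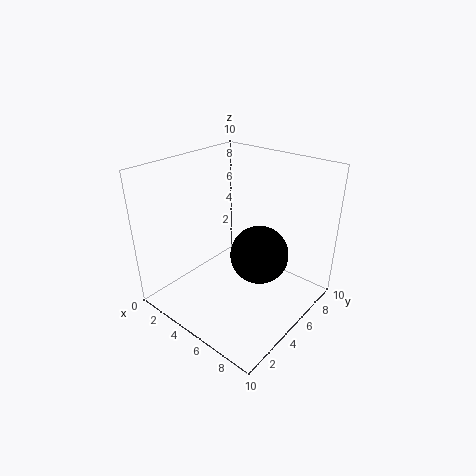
x = 6.5
y = 5.5
z = 4
c = 'black'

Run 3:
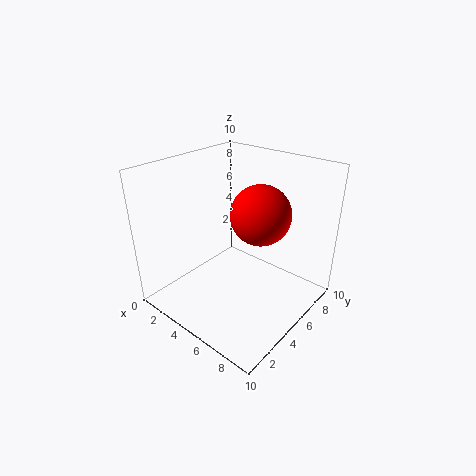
x = 6.5
y = 5.5
z = 7
c = 'red'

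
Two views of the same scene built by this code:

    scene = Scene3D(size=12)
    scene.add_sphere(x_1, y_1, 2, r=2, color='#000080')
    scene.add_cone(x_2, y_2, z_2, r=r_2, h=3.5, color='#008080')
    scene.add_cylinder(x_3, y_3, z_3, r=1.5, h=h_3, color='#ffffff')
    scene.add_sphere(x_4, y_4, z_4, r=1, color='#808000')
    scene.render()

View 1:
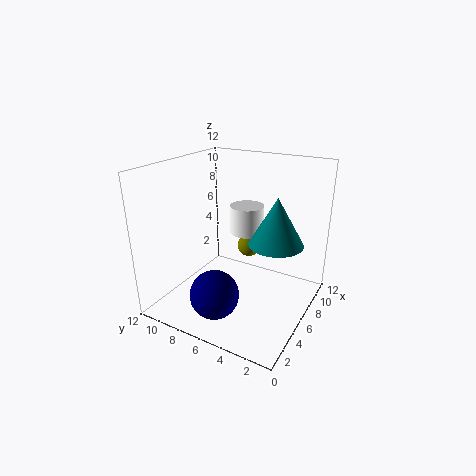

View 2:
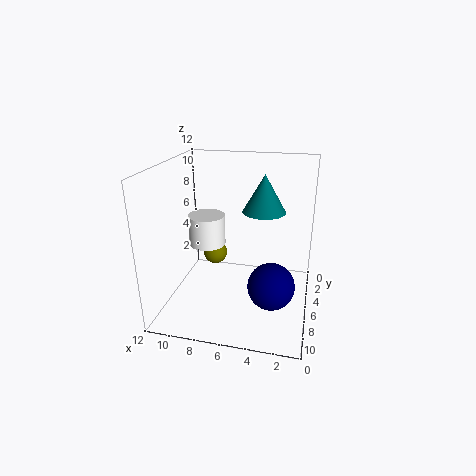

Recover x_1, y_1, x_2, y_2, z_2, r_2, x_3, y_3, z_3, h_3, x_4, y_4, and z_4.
x_1 = 3; y_1 = 6.5; x_2 = 4.5; y_2 = 2; z_2 = 7; r_2 = 2; x_3 = 8.5; y_3 = 6.5; z_3 = 5.5; h_3 = 2.5; x_4 = 8; y_4 = 6; z_4 = 4.5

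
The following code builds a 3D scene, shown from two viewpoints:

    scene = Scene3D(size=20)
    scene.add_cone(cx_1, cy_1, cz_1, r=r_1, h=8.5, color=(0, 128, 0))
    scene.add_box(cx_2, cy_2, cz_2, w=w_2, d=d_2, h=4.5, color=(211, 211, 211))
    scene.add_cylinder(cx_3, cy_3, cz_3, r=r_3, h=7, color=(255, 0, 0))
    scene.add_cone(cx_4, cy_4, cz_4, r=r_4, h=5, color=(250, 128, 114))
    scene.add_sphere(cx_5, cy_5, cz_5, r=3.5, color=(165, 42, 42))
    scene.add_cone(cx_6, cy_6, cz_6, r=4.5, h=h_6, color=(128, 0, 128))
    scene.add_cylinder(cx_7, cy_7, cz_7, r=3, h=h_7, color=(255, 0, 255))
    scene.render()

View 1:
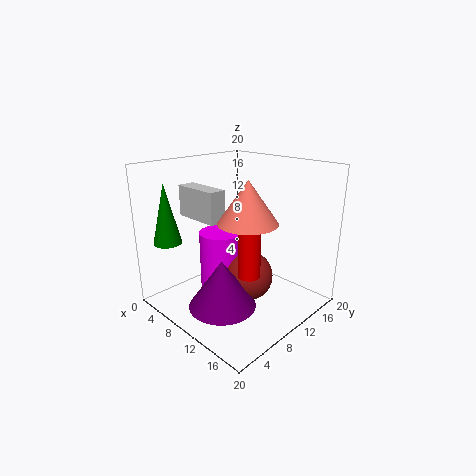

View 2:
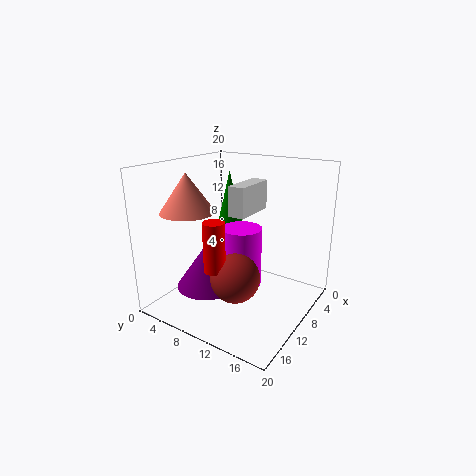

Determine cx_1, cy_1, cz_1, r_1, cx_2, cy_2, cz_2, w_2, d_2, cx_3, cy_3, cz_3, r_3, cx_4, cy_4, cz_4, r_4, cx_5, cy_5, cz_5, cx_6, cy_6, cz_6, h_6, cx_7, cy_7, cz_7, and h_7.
cx_1 = 2.5
cy_1 = 3.5
cz_1 = 9
r_1 = 2
cx_2 = 1
cy_2 = 7
cz_2 = 12
w_2 = 7
d_2 = 2.5
cx_3 = 13.5
cy_3 = 8.5
cz_3 = 6
r_3 = 1.5
cx_4 = 15.5
cy_4 = 6
cz_4 = 14.5
r_4 = 3.5
cx_5 = 11.5
cy_5 = 10.5
cz_5 = 4.5
cx_6 = 11.5
cy_6 = 5.5
cz_6 = 2
h_6 = 6.5
cx_7 = 7.5
cy_7 = 9
cz_7 = 1.5
h_7 = 9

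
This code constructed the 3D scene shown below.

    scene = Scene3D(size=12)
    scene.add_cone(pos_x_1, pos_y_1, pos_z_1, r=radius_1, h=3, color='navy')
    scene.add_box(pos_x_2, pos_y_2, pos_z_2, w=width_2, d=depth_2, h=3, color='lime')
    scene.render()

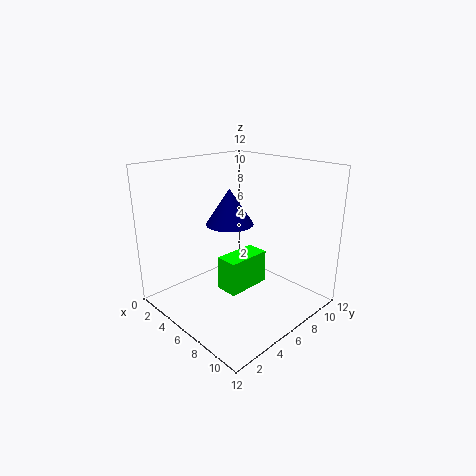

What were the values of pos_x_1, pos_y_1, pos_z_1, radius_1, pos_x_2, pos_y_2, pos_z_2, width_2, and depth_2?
pos_x_1 = 5, pos_y_1 = 6, pos_z_1 = 7, radius_1 = 2, pos_x_2 = 4.5, pos_y_2 = 5, pos_z_2 = 1, width_2 = 2, depth_2 = 4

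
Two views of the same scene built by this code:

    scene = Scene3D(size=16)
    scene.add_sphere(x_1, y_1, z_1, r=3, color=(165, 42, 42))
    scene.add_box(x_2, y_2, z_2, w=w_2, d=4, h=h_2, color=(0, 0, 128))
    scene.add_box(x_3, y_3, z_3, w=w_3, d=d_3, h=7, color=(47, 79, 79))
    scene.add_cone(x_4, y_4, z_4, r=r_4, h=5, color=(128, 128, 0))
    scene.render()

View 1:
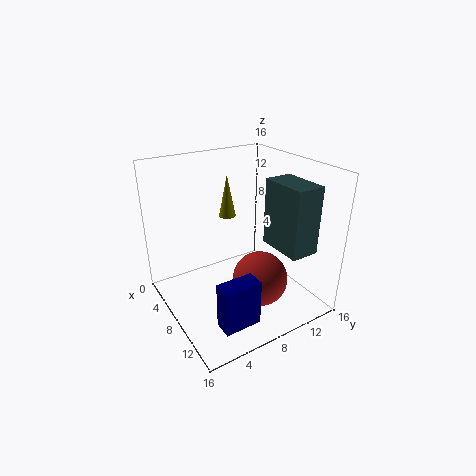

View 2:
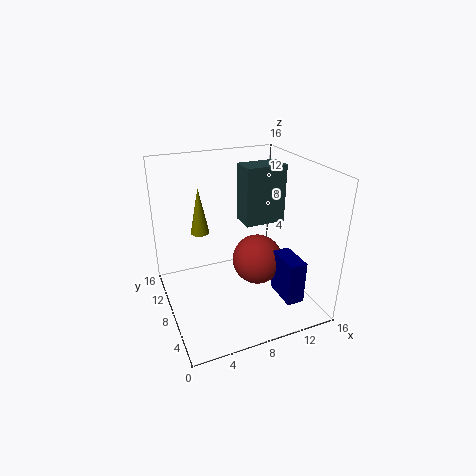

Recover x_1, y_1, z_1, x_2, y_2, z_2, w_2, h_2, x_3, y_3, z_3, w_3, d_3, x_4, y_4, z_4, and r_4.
x_1 = 11
y_1 = 9
z_1 = 4
x_2 = 12
y_2 = 3
z_2 = 1
w_2 = 2
h_2 = 5
x_3 = 10
y_3 = 10
z_3 = 8
w_3 = 5
d_3 = 3
x_4 = 4
y_4 = 9
z_4 = 9
r_4 = 1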